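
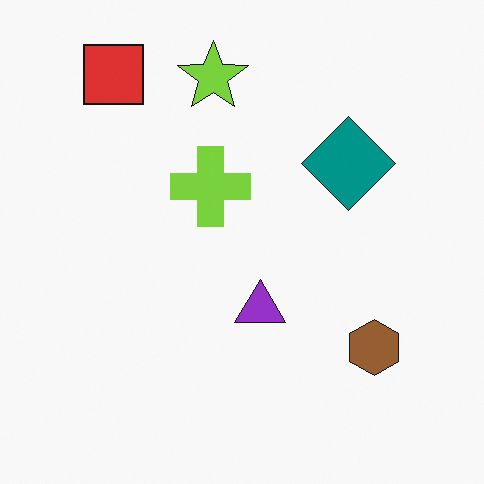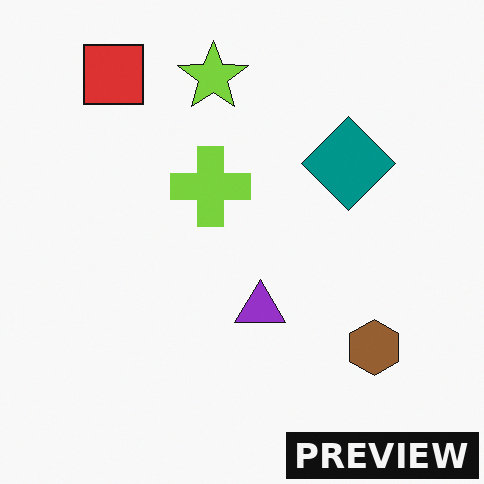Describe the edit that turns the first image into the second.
The transformation is: watermarked with the text "PREVIEW" in the lower-right corner.

A dark label reading "PREVIEW" appears in the lower-right corner.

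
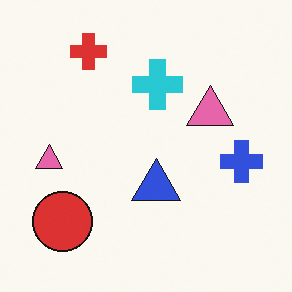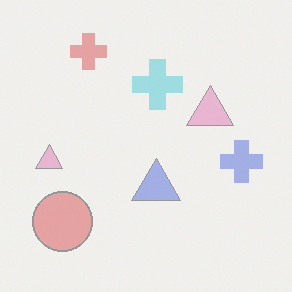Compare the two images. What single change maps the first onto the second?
The transformation is: given much lower contrast.

Tones are pushed toward mid-grey across the whole image — a global contrast change.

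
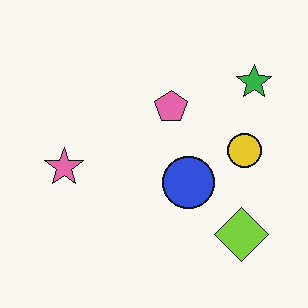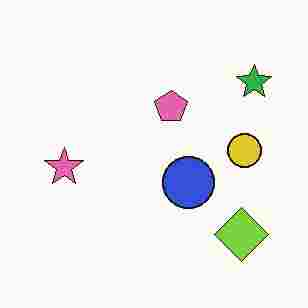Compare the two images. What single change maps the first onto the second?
It was degraded with heavy JPEG compression.

Blocky 8×8 compression artifacts appear around shape edges and the flat background shows ringing — characteristic JPEG degradation.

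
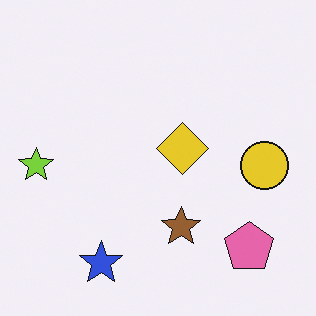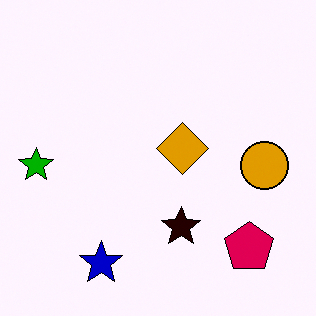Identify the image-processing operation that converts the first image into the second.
The image was boosted in contrast.

Tones are pushed away from mid-grey across the whole image — a global contrast change.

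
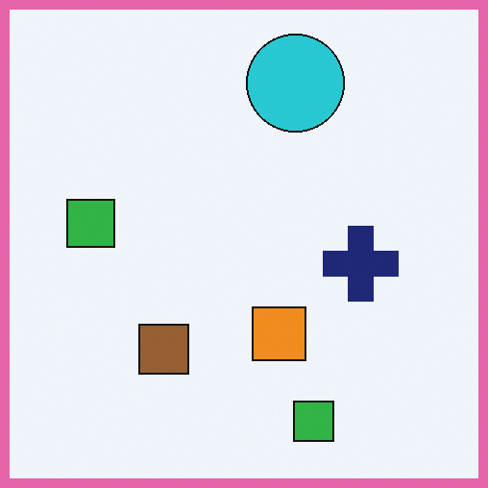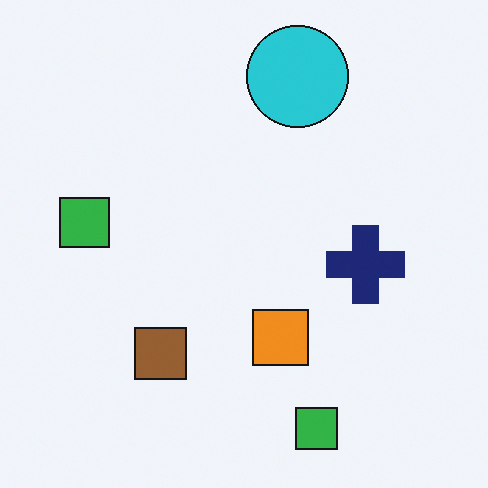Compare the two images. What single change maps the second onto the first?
Framed with a pink border.

A solid pink frame runs around the edge of the first image, with the content slightly shrunk inside it.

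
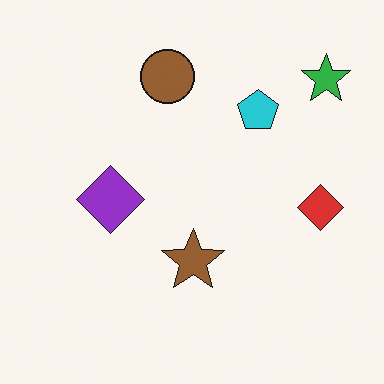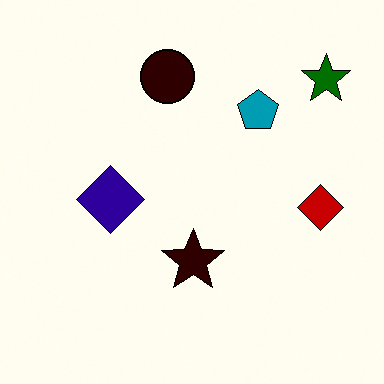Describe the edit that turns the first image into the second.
The image was boosted in contrast.

Tones are pushed away from mid-grey across the whole image — a global contrast change.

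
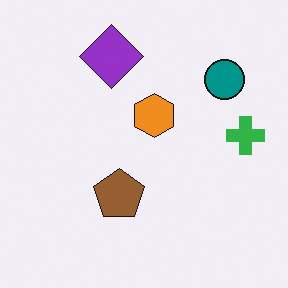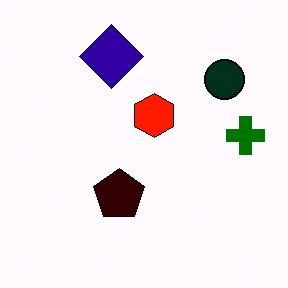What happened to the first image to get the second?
The second image is the first given much higher contrast.

Tones are pushed away from mid-grey across the whole image — a global contrast change.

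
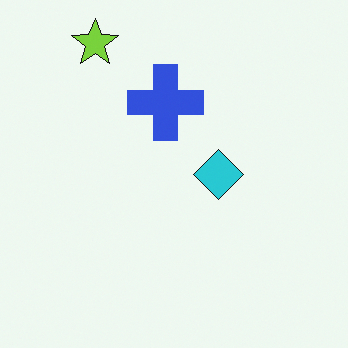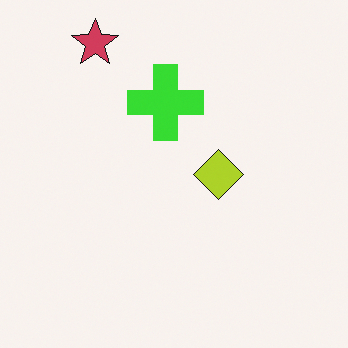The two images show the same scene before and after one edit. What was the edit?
Hue-shifted through roughly half the color wheel.

Every shape's color has rotated by the same amount around the hue wheel — a uniform hue shift.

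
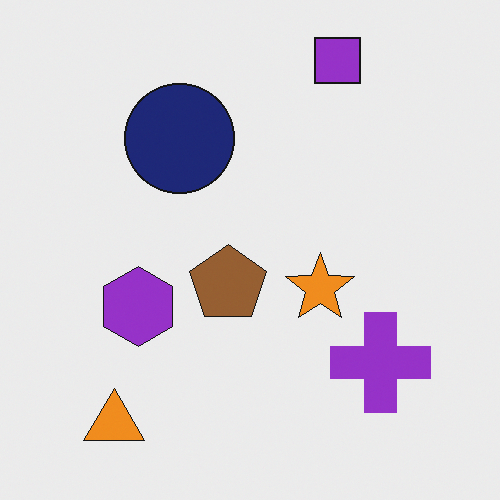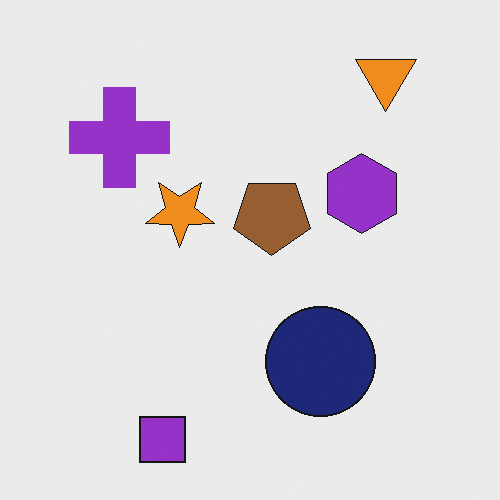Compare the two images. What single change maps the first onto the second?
This is the original image rotated 180°.

The orange triangle sits in the bottom-left of the first image and the top-right of the second — consistent with a whole-image 180° rotation.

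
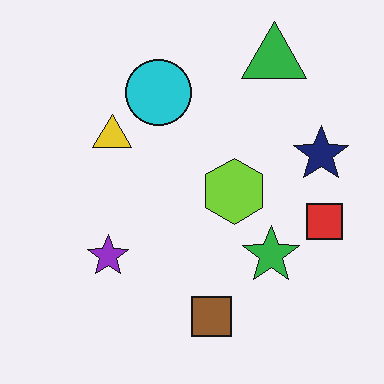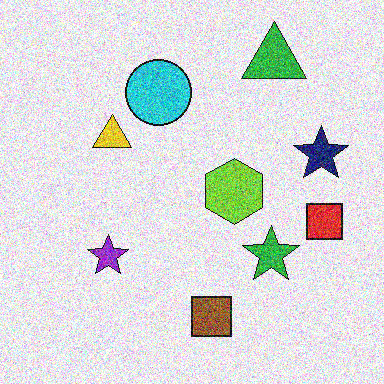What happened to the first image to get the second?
This is the original image degraded with strong gaussian noise.

Random speckle covers the whole image, including the flat background.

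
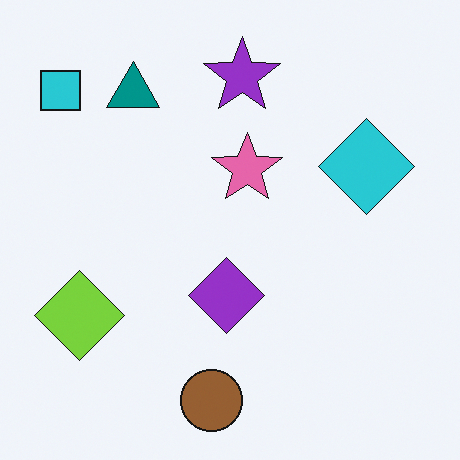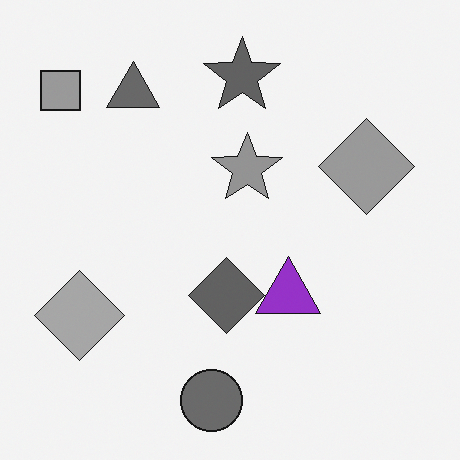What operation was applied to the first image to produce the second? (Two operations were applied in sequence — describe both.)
The second image is the first converted to grayscale, then overlaid with an additional purple triangle.

All color is removed — every shape is now a shade of grey. A purple triangle appears in the second image that is absent from the first.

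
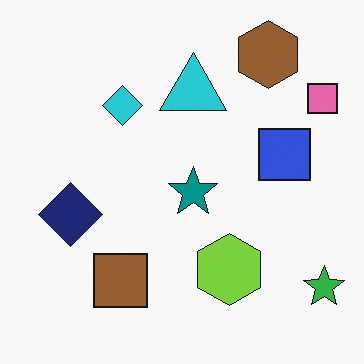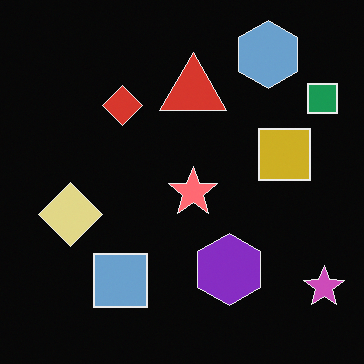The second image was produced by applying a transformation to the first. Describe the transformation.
Color-inverted (negative).

The light background has become dark and every shape's color is its complement — a photographic negative.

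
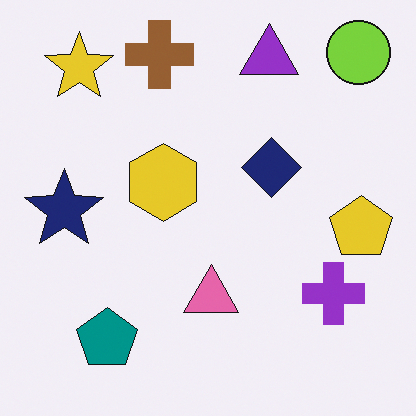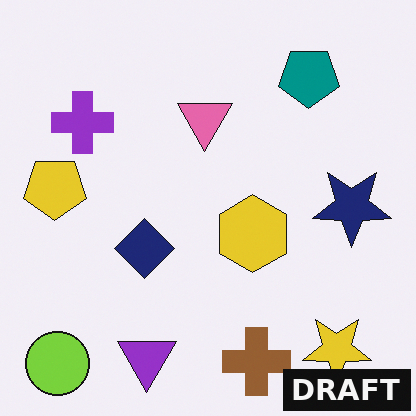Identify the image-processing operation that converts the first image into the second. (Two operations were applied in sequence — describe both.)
The transformation is: rotated 180°, then watermarked with the text "DRAFT" in the lower-right corner.

The lime circle sits in the top-right of the first image and the bottom-left of the second — consistent with a whole-image 180° rotation. A dark label reading "DRAFT" appears in the lower-right corner.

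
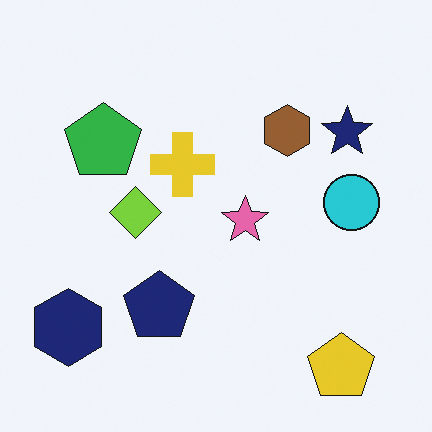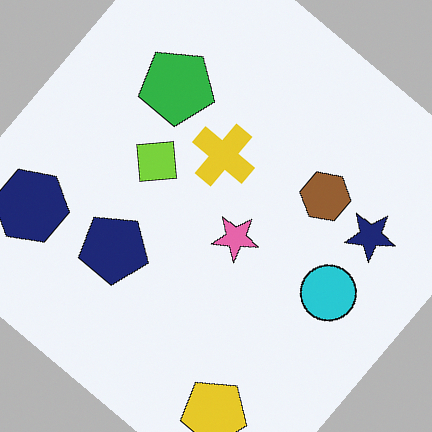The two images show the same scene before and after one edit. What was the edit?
Rotated clockwise by a large amount — several tens of degrees.

Every shape is tilted by the same angle and the image corners show triangular fill wedges — a whole-image rotation by a non-right angle.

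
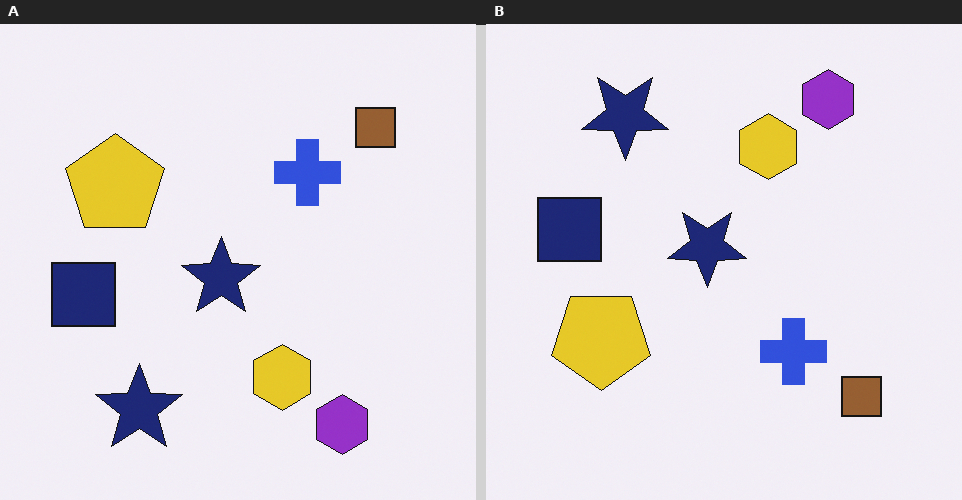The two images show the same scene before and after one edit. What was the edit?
Flipped vertically (top ↔ bottom).

The purple hexagon is in the bottom-right of the left (A) image and the top-right of the right (B) — shapes on opposite sides of the horizontal midline have swapped in a mirror flip.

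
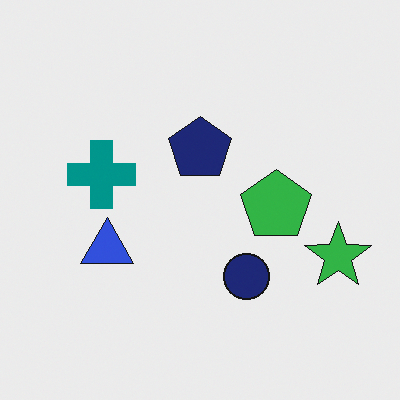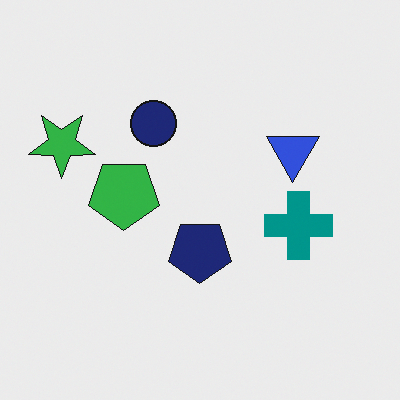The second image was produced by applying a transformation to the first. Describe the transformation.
This is the original image rotated 180°.

The green star sits in the right of the first image and the left of the second — consistent with a whole-image 180° rotation.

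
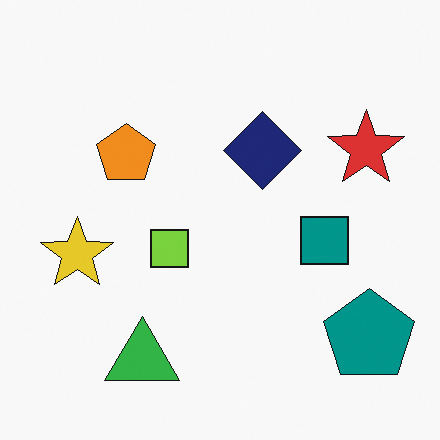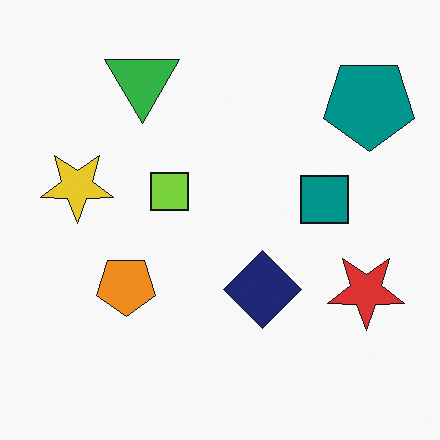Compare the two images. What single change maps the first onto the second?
The transformation is: flipped vertically (top ↔ bottom).

The green triangle is in the bottom-left of the first image and the top-left of the second — shapes on opposite sides of the horizontal midline have swapped in a mirror flip.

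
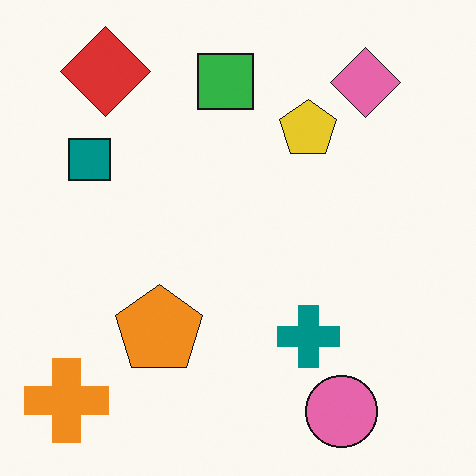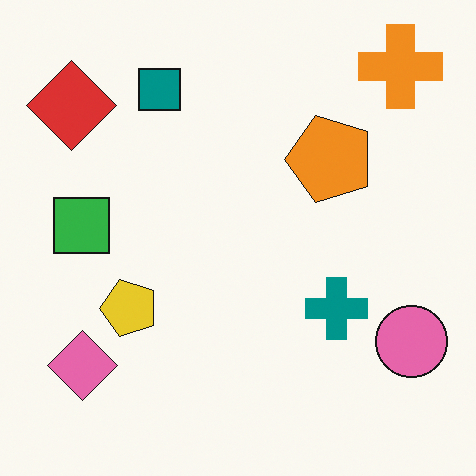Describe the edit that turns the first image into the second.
It was transposed (reflected across the top-left ↔ bottom-right diagonal).

Shapes have swapped their row and column positions — what was in the top-right is now in the bottom-left — a diagonal reflection.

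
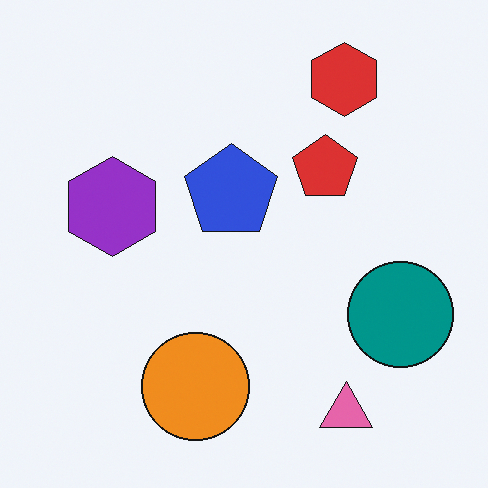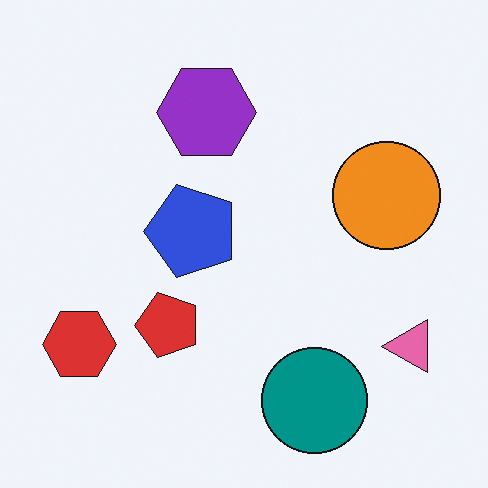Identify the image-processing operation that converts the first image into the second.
The image was transposed (reflected across the top-left ↔ bottom-right diagonal).

Shapes have swapped their row and column positions — what was in the top-right is now in the bottom-left — a diagonal reflection.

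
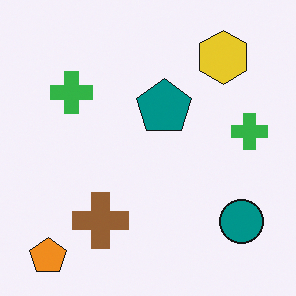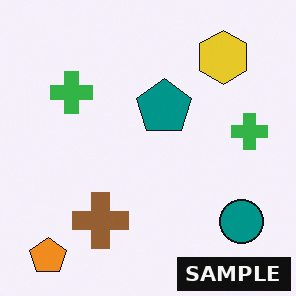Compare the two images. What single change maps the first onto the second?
This is the original image watermarked with the text "SAMPLE" in the lower-right corner.

A dark label reading "SAMPLE" appears in the lower-right corner.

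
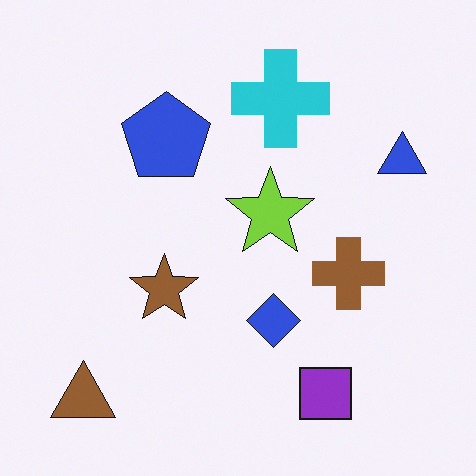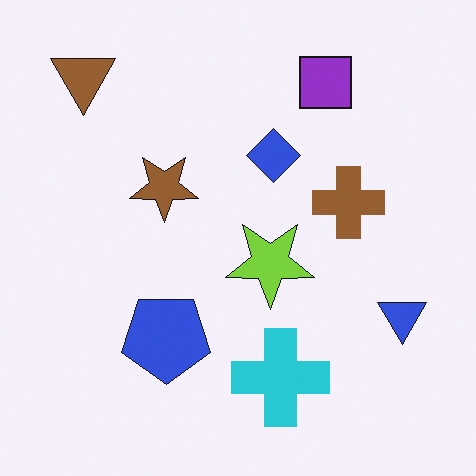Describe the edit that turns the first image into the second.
The transformation is: flipped vertically (top ↔ bottom).

The brown triangle is in the bottom-left of the first image and the top-left of the second — shapes on opposite sides of the horizontal midline have swapped in a mirror flip.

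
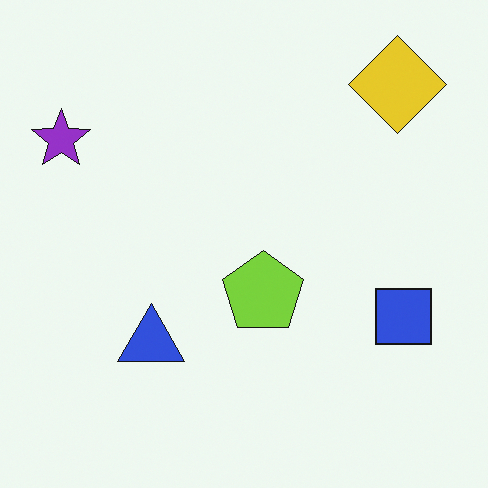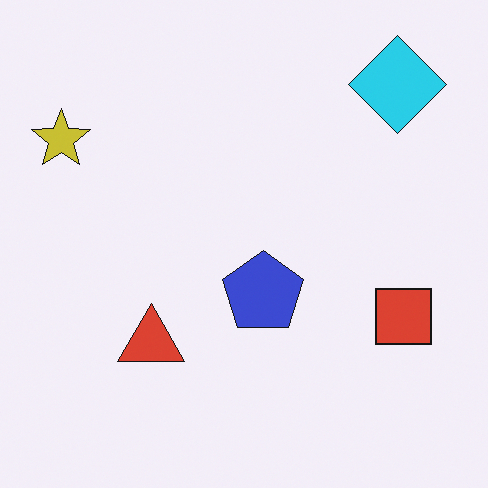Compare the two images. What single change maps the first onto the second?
This is the original image hue-shifted by a moderate amount.

Every shape's color has rotated by the same amount around the hue wheel — a uniform hue shift.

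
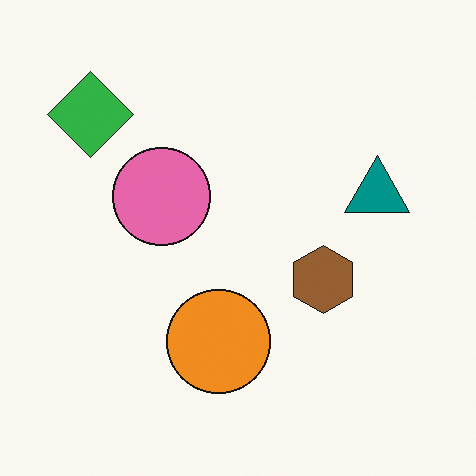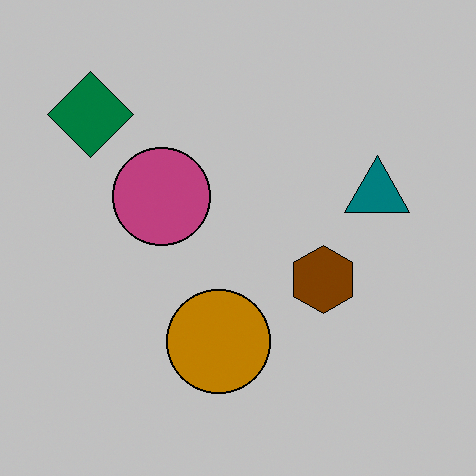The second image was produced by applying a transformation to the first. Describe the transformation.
The transformation is: aggressively posterized.

Each flat color has snapped to a coarser quantized level — most visibly, the near-white background has dropped to a flat grey.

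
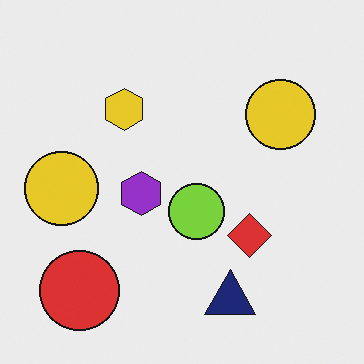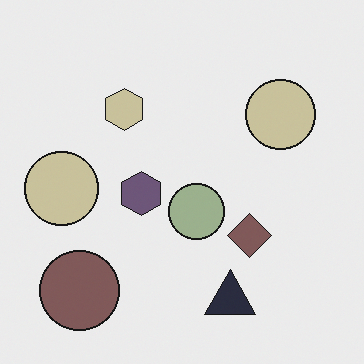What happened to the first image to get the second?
The second image is the first made much more muted (saturation change).

All colors are more muted and greyish — a global saturation change.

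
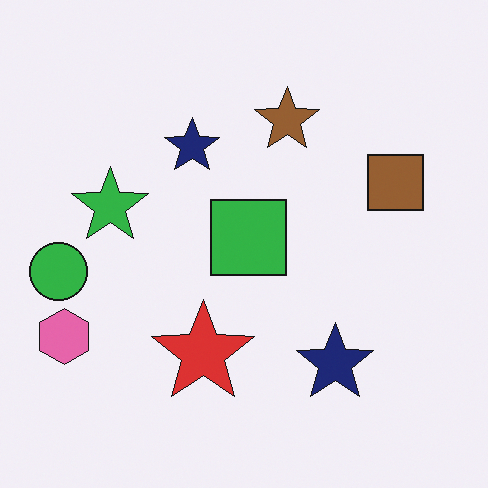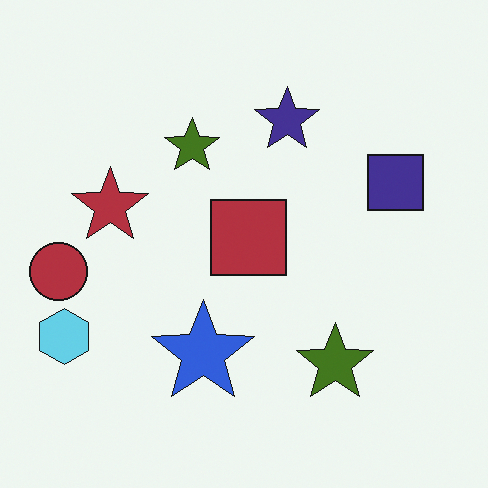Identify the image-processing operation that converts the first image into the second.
The transformation is: hue-shifted through roughly half the color wheel.

Every shape's color has rotated by the same amount around the hue wheel — a uniform hue shift.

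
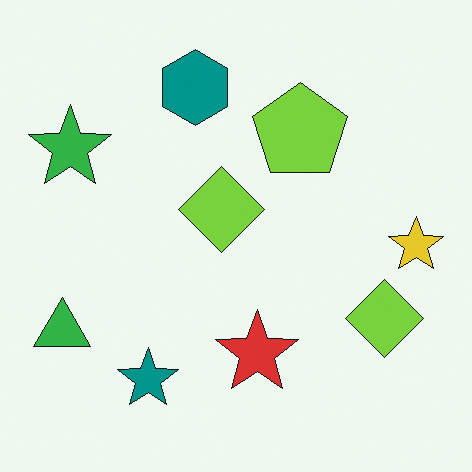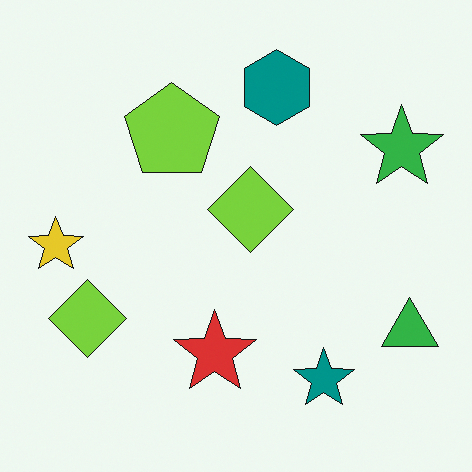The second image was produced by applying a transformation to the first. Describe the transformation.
Flipped horizontally (left ↔ right).

The yellow star is in the right of the first image and the left of the second — shapes on opposite sides of the vertical midline have swapped in a mirror flip.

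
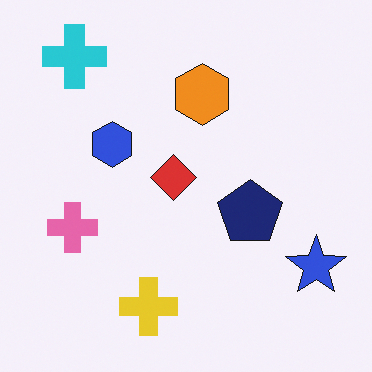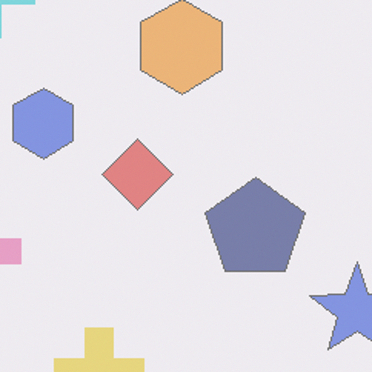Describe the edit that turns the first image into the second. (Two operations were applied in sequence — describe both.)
This is the original image given much lower contrast, then cropped to a modestly smaller region and rescaled.

Tones are pushed toward mid-grey across the whole image — a global contrast change. The visible shapes are larger and the field of view is narrower; shapes near the original edges may be partly or wholly outside the frame — a crop-and-rescale.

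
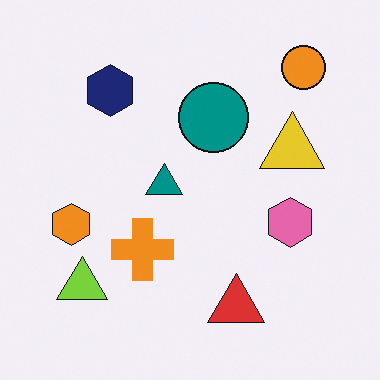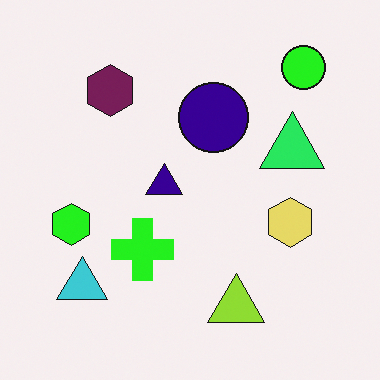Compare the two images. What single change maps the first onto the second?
Hue-shifted through roughly a third of the color wheel.

Every shape's color has rotated by the same amount around the hue wheel — a uniform hue shift.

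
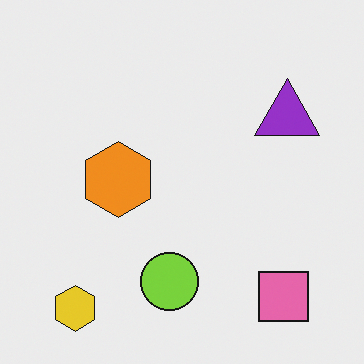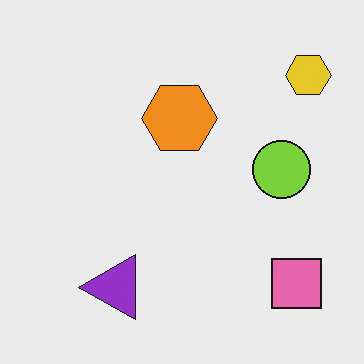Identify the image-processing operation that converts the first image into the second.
It was transposed (reflected across the top-left ↔ bottom-right diagonal).

Shapes have swapped their row and column positions — what was in the top-right is now in the bottom-left — a diagonal reflection.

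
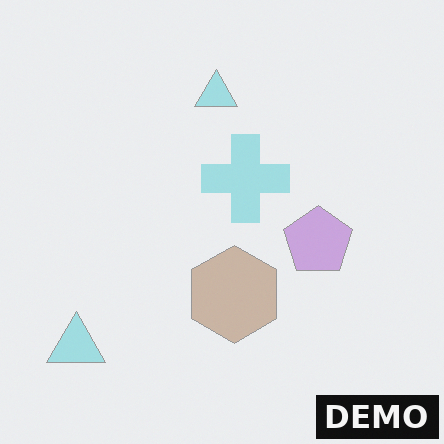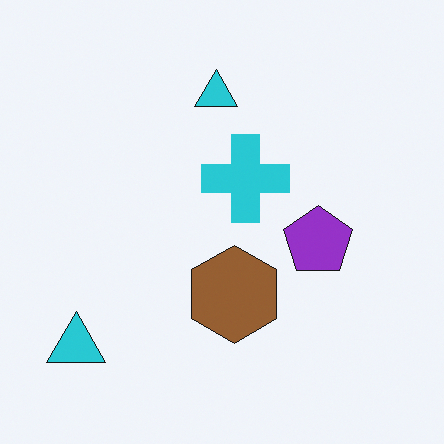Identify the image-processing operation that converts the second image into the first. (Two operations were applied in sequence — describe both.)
Given much lower contrast, then watermarked with the text "DEMO" in the lower-right corner.

Tones are pushed toward mid-grey across the whole image — a global contrast change. A dark label reading "DEMO" appears in the lower-right corner.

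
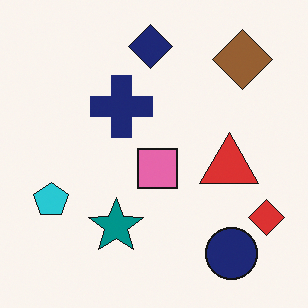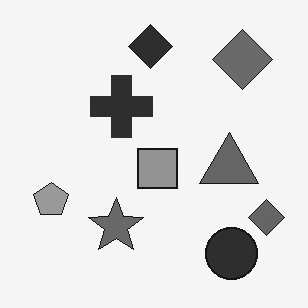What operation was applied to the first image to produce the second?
This is the original image converted to grayscale.

All color is removed — every shape is now a shade of grey.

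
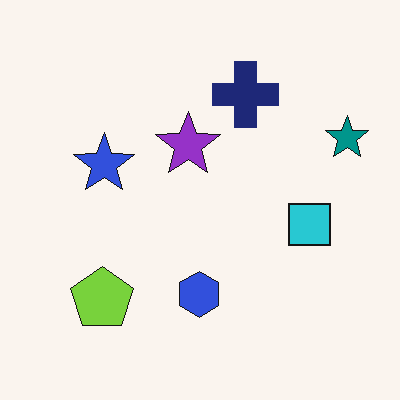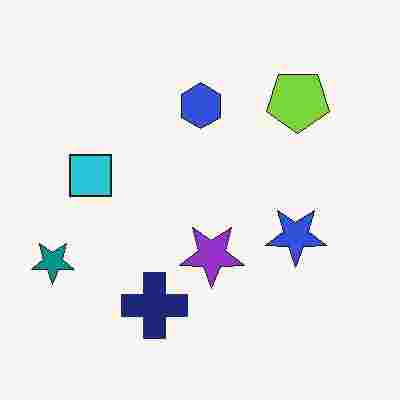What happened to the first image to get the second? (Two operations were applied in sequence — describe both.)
Rotated 180°, then degraded with heavy JPEG compression.

The teal star sits in the right of the first image and the left of the second — consistent with a whole-image 180° rotation. Blocky 8×8 compression artifacts appear around shape edges and the flat background shows ringing — characteristic JPEG degradation.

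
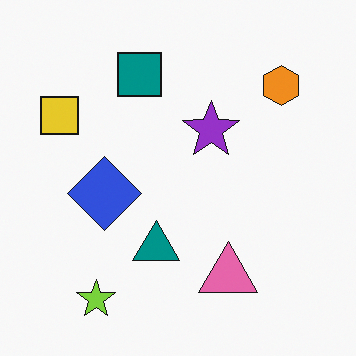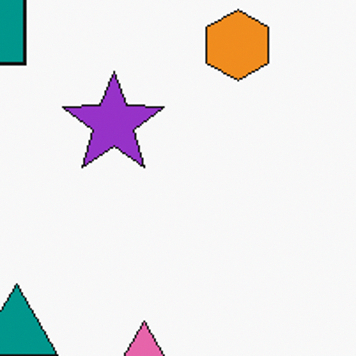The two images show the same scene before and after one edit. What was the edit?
The transformation is: cropped to a noticeably smaller region and rescaled.

The visible shapes are larger and the field of view is narrower; shapes near the original edges may be partly or wholly outside the frame — a crop-and-rescale.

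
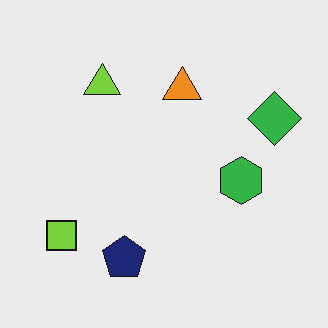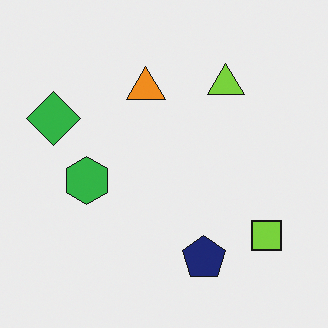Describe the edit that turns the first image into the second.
Flipped horizontally (left ↔ right).

The green diamond is in the right of the first image and the left of the second — shapes on opposite sides of the vertical midline have swapped in a mirror flip.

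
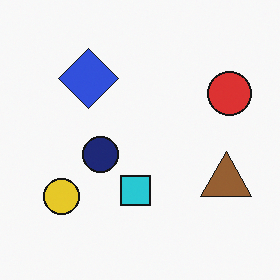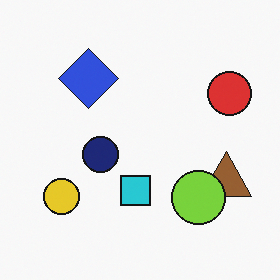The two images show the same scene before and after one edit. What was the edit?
This is the original image overlaid with an additional lime circle.

A lime circle appears in the second image that is absent from the first.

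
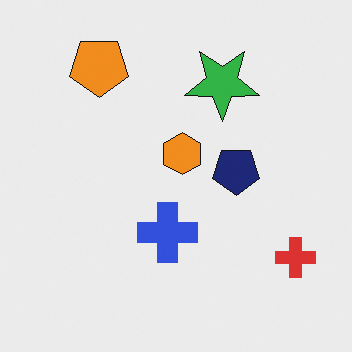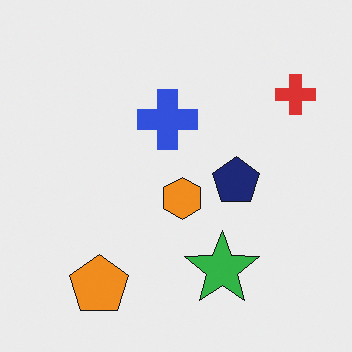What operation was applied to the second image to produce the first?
This is the original image flipped vertically (top ↔ bottom).

The orange pentagon is in the bottom-left of the second image and the top-left of the first — shapes on opposite sides of the horizontal midline have swapped in a mirror flip.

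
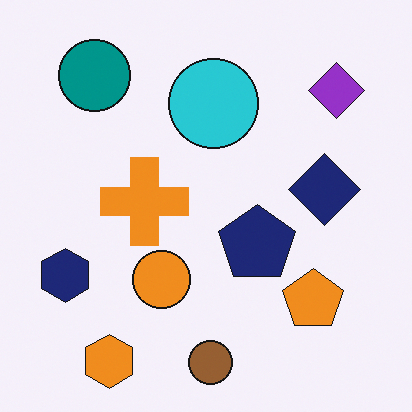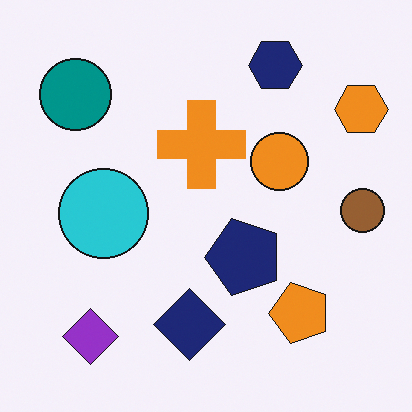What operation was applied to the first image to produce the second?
Transposed (reflected across the top-left ↔ bottom-right diagonal).

Shapes have swapped their row and column positions — what was in the top-right is now in the bottom-left — a diagonal reflection.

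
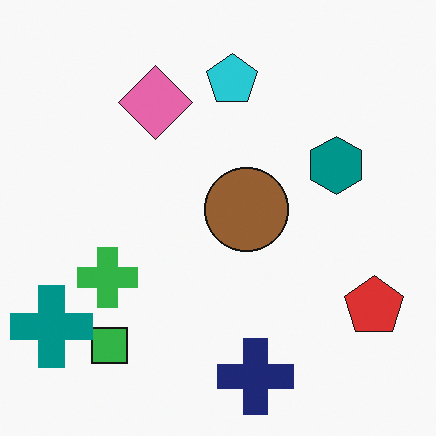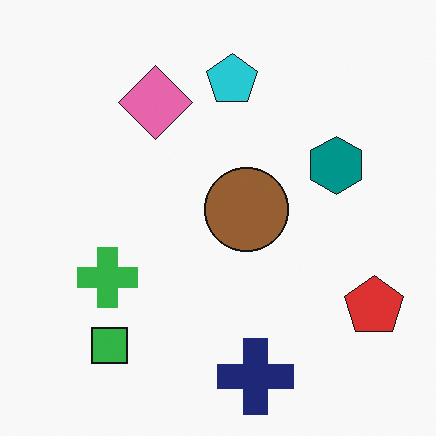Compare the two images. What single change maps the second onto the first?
Overlaid with an additional teal cross.

A teal cross appears in the first image that is absent from the second.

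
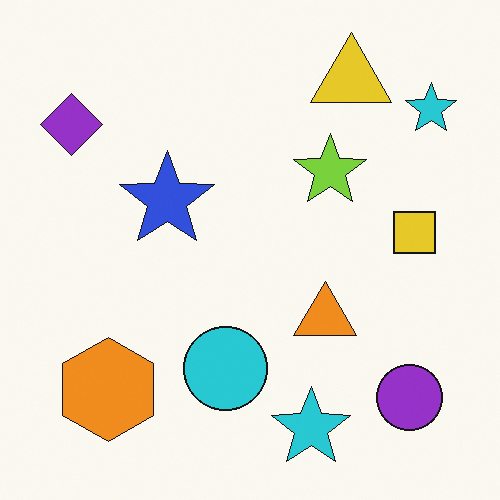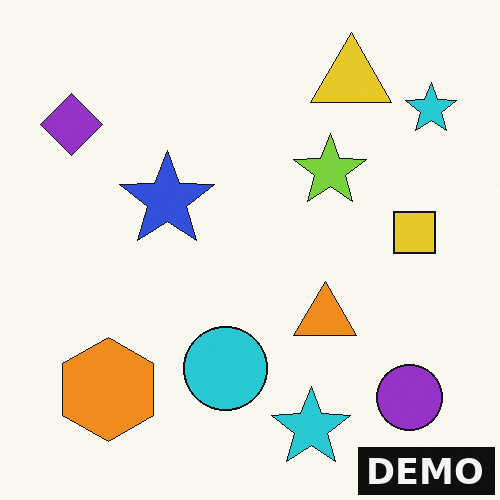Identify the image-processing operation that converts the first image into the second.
The second image is the first watermarked with the text "DEMO" in the lower-right corner.

A dark label reading "DEMO" appears in the lower-right corner.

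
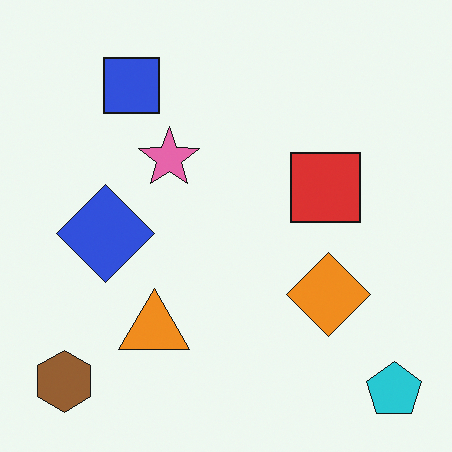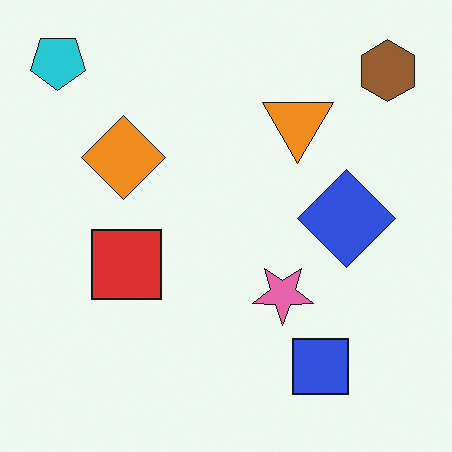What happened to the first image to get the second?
The image was rotated 180°.

The cyan pentagon sits in the bottom-right of the first image and the top-left of the second — consistent with a whole-image 180° rotation.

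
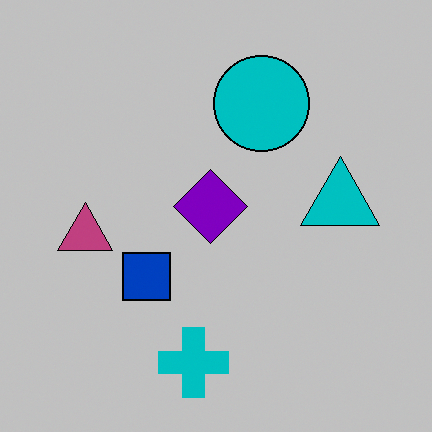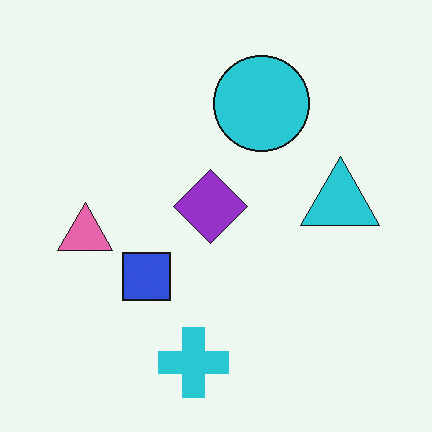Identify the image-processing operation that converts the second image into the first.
It was aggressively posterized.

Each flat color has snapped to a coarser quantized level — most visibly, the near-white background has dropped to a flat grey.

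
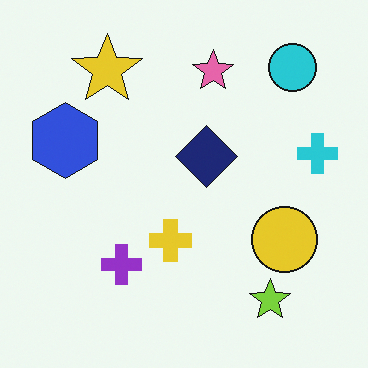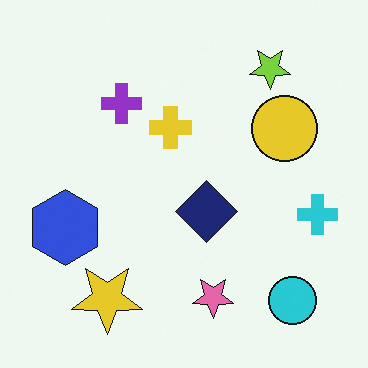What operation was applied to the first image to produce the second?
This is the original image flipped vertically (top ↔ bottom).

The cyan circle is in the top-right of the first image and the bottom-right of the second — shapes on opposite sides of the horizontal midline have swapped in a mirror flip.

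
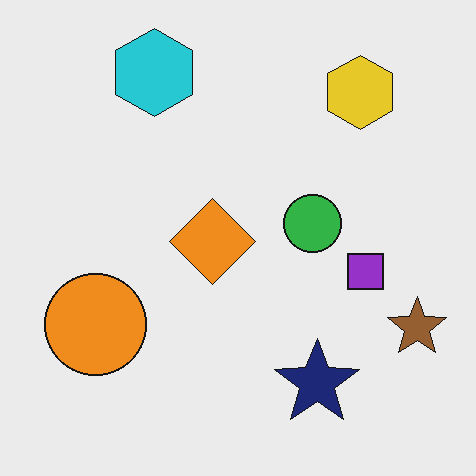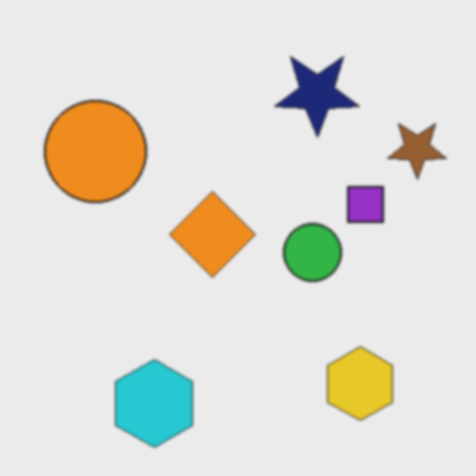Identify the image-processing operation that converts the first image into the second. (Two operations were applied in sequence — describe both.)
It was flipped vertically (top ↔ bottom), then lightly blurred.

The cyan hexagon is in the top-left of the first image and the bottom-left of the second — shapes on opposite sides of the horizontal midline have swapped in a mirror flip. Shape edges and outlines are uniformly softened across the whole image.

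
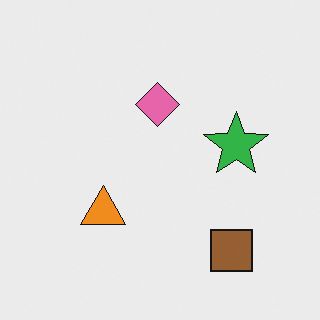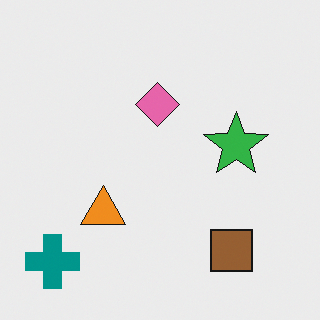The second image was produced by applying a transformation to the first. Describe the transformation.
It was overlaid with an additional teal cross.

A teal cross appears in the second image that is absent from the first.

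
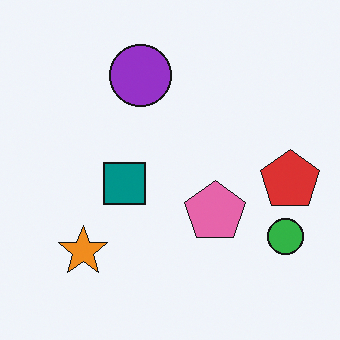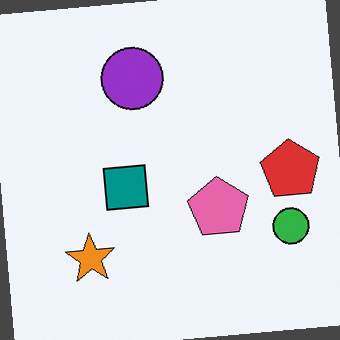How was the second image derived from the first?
The image was rotated counter-clockwise by a slight angle.

Every shape is tilted by the same angle and the image corners show triangular fill wedges — a whole-image rotation by a non-right angle.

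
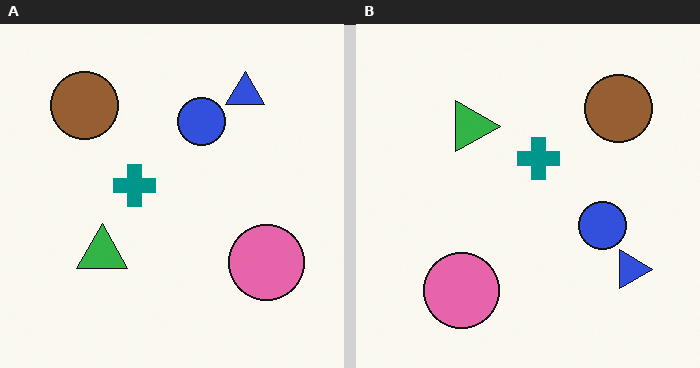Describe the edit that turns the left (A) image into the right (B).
The right (B) image is the left (A) rotated 90° clockwise.

The brown circle sits in the top-left of the left (A) image and the top-right of the right (B) — consistent with a whole-image 90° clockwise rotation.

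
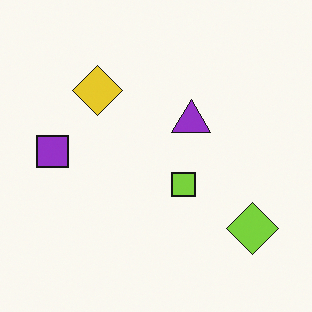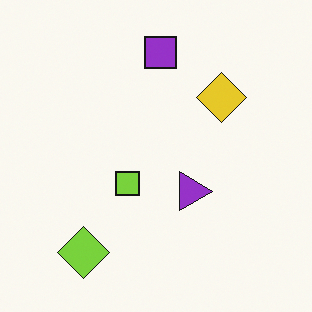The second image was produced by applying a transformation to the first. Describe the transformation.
This is the original image rotated 90° clockwise.

The lime diamond sits in the bottom-right of the first image and the bottom-left of the second — consistent with a whole-image 90° clockwise rotation.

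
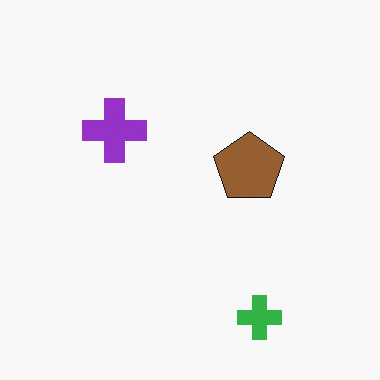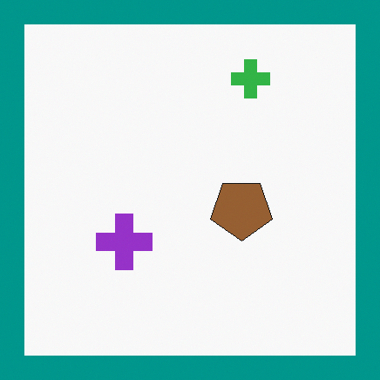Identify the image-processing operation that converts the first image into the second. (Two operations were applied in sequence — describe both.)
Flipped vertically (top ↔ bottom), then framed with a teal border.

The green cross is in the bottom-right of the first image and the top-right of the second — shapes on opposite sides of the horizontal midline have swapped in a mirror flip. A solid teal frame runs around the edge of the second image, with the content slightly shrunk inside it.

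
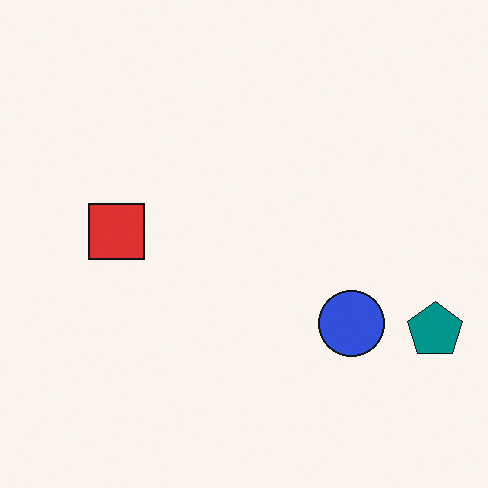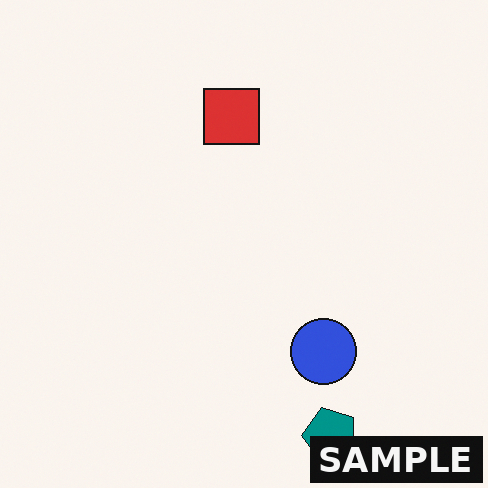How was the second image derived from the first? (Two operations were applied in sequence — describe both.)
This is the original image transposed (reflected across the top-left ↔ bottom-right diagonal), then watermarked with the text "SAMPLE" in the lower-right corner.

Shapes have swapped their row and column positions — what was in the top-right is now in the bottom-left — a diagonal reflection. A dark label reading "SAMPLE" appears in the lower-right corner.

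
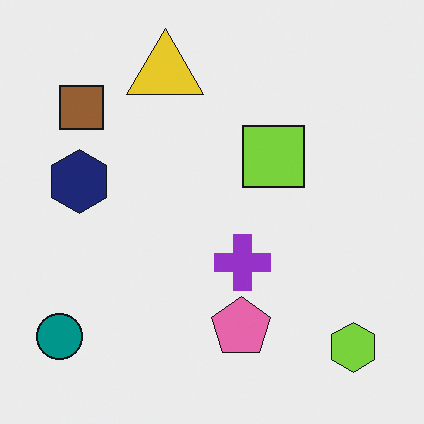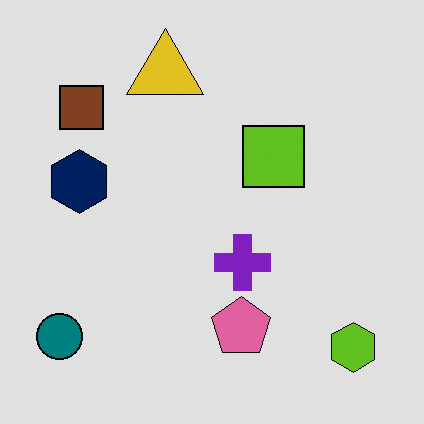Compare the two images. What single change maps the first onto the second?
The transformation is: posterized to a reduced palette.

Each flat color has snapped to a coarser quantized level — most visibly, the near-white background has dropped to a flat grey.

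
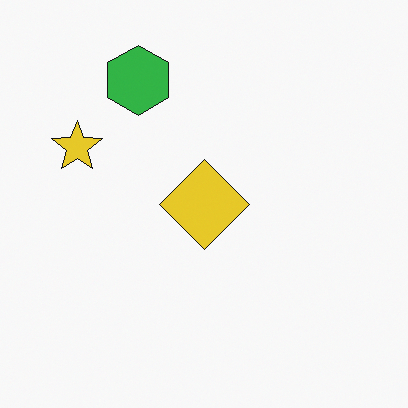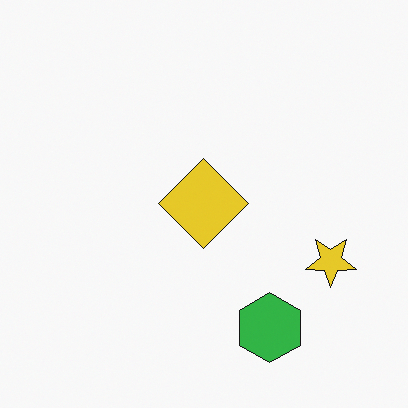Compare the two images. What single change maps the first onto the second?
The transformation is: rotated 180°.

The green hexagon sits in the top of the first image and the bottom of the second — consistent with a whole-image 180° rotation.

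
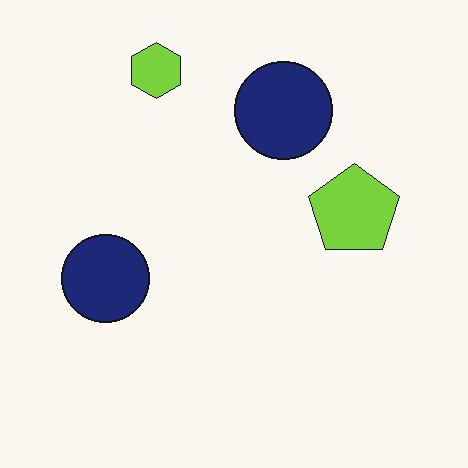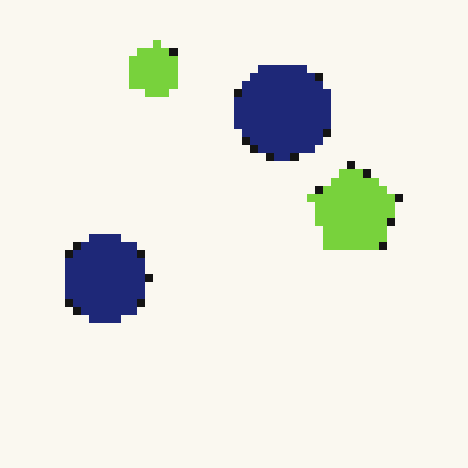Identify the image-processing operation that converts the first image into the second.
The transformation is: pixelated into visible square blocks.

Shapes are reduced to large square blocks; fine edges and outlines are lost — a downscale-then-upscale (mosaic) effect.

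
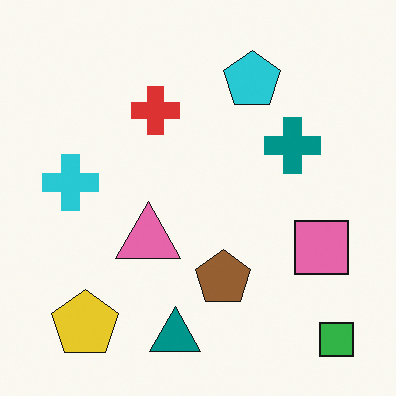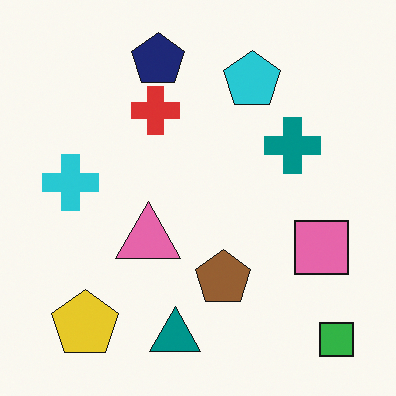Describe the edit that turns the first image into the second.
This is the original image overlaid with an additional navy pentagon.

A navy pentagon appears in the second image that is absent from the first.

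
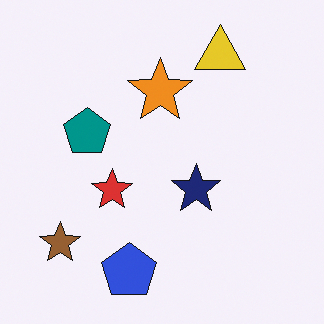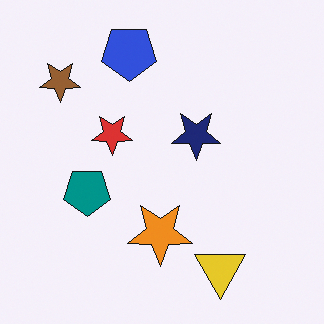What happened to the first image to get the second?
The transformation is: flipped vertically (top ↔ bottom).

The blue pentagon is in the bottom of the first image and the top of the second — shapes on opposite sides of the horizontal midline have swapped in a mirror flip.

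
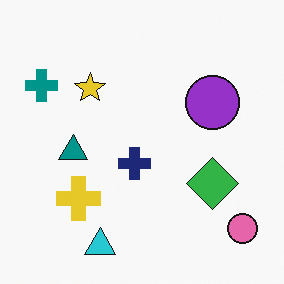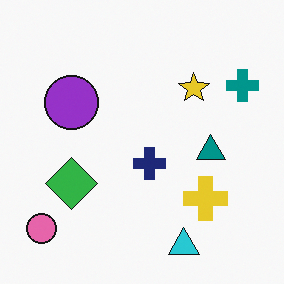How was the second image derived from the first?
The second image is the first flipped horizontally (left ↔ right).

The teal cross is in the top-left of the first image and the top-right of the second — shapes on opposite sides of the vertical midline have swapped in a mirror flip.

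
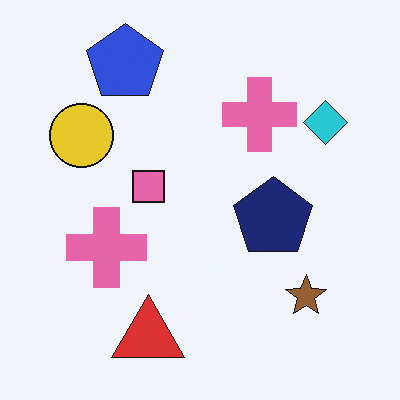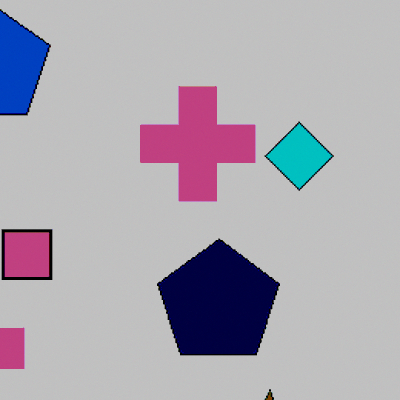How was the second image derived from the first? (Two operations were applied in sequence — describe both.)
The second image is the first cropped to a modestly smaller region and rescaled, then aggressively posterized.

The visible shapes are larger and the field of view is narrower; shapes near the original edges may be partly or wholly outside the frame — a crop-and-rescale. Each flat color has snapped to a coarser quantized level — most visibly, the near-white background has dropped to a flat grey.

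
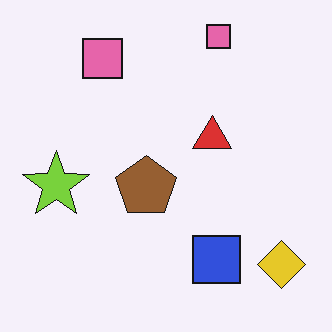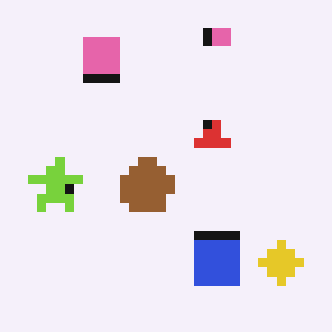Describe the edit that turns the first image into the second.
This is the original image heavily pixelated into large blocks.

Shapes are reduced to large square blocks; fine edges and outlines are lost — a downscale-then-upscale (mosaic) effect.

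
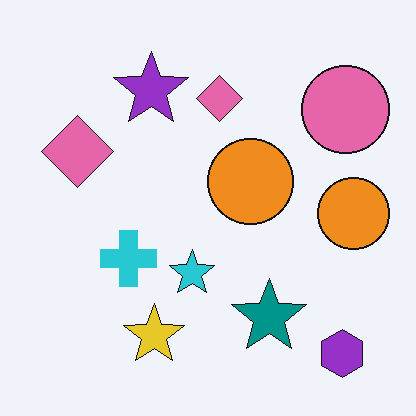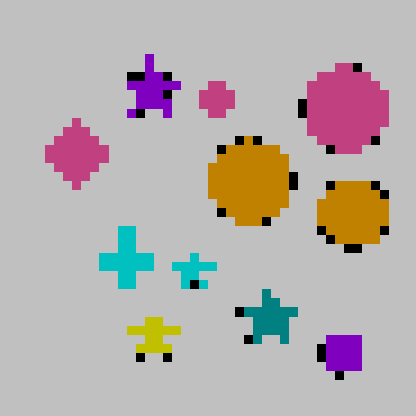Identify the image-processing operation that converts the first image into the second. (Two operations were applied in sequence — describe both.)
The image was heavily posterized to just a handful of flat colors, then heavily pixelated into large blocks.

Each flat color has snapped to a coarser quantized level — most visibly, the near-white background has dropped to a flat grey. Shapes are reduced to large square blocks; fine edges and outlines are lost — a downscale-then-upscale (mosaic) effect.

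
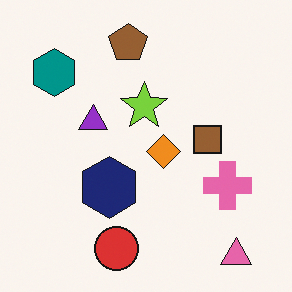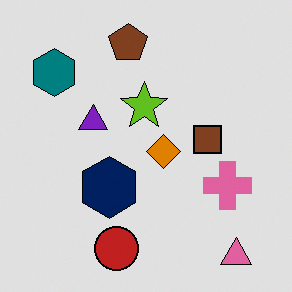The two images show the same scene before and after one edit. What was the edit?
It was moderately posterized.

Each flat color has snapped to a coarser quantized level — most visibly, the near-white background has dropped to a flat grey.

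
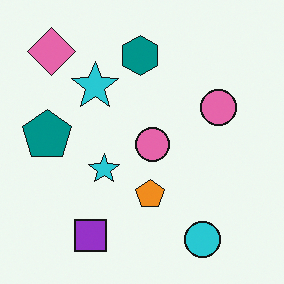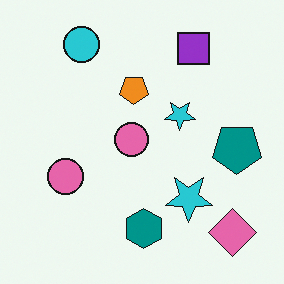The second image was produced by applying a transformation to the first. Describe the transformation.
The transformation is: rotated 180°.

The pink diamond sits in the top-left of the first image and the bottom-right of the second — consistent with a whole-image 180° rotation.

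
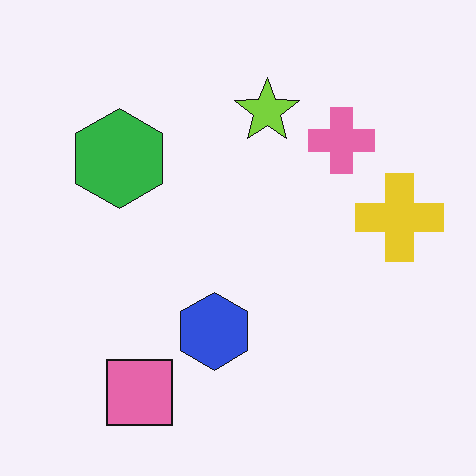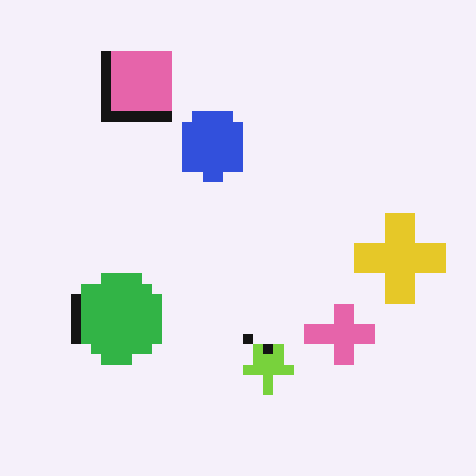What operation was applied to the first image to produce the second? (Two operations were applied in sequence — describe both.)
Flipped vertically (top ↔ bottom), then heavily pixelated into large blocks.

The pink square is in the bottom-left of the first image and the top-left of the second — shapes on opposite sides of the horizontal midline have swapped in a mirror flip. Shapes are reduced to large square blocks; fine edges and outlines are lost — a downscale-then-upscale (mosaic) effect.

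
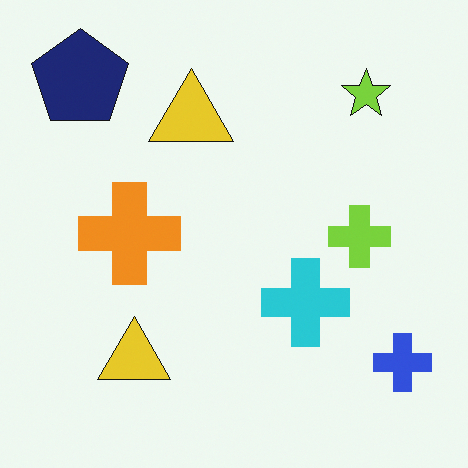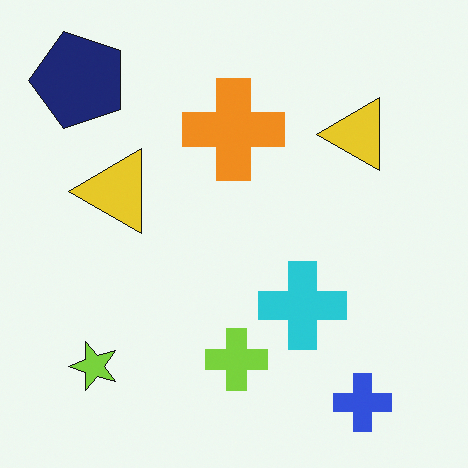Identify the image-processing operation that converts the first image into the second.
The image was transposed (reflected across the top-left ↔ bottom-right diagonal).

Shapes have swapped their row and column positions — what was in the top-right is now in the bottom-left — a diagonal reflection.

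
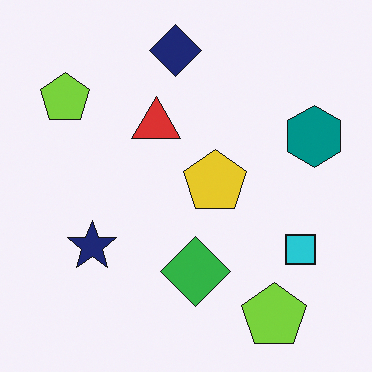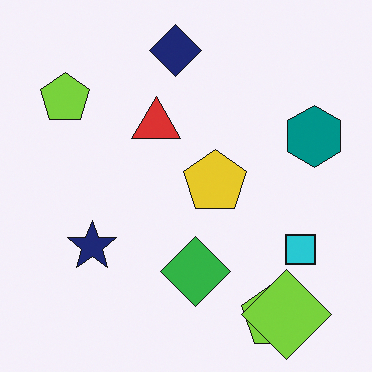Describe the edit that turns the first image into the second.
Overlaid with an additional lime diamond.

A lime diamond appears in the second image that is absent from the first.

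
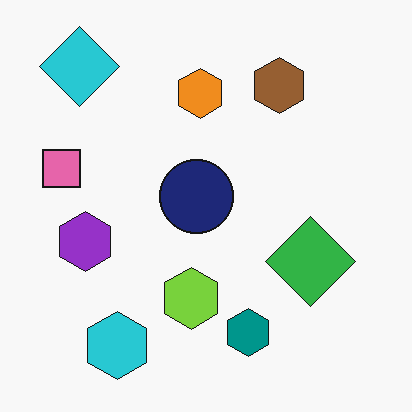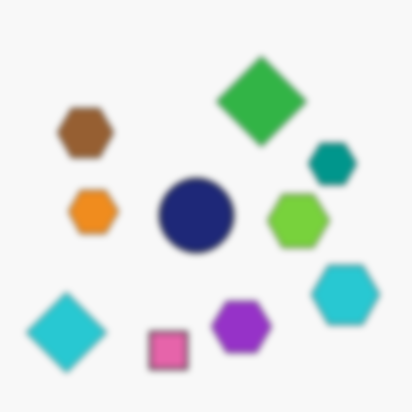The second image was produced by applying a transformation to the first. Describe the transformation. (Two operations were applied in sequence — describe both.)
The image was noticeably gaussian-blurred, then rotated 90° counter-clockwise.

Shape edges and outlines are uniformly softened across the whole image. The cyan diamond sits in the top-left of the first image and the bottom-left of the second — consistent with a whole-image 90° counter-clockwise rotation.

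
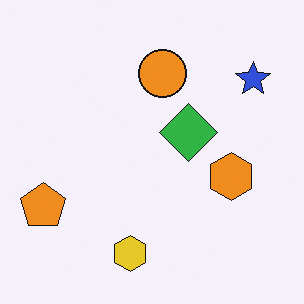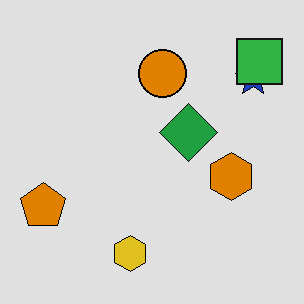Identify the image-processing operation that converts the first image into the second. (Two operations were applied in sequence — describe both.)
The second image is the first moderately posterized, then overlaid with an additional green square.

Each flat color has snapped to a coarser quantized level — most visibly, the near-white background has dropped to a flat grey. A green square appears in the second image that is absent from the first.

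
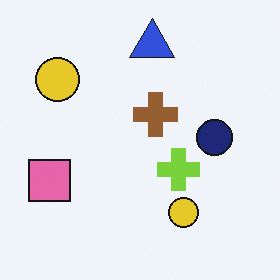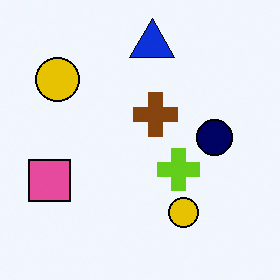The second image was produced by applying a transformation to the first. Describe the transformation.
The second image is the first given slightly increased contrast.

Tones are pushed away from mid-grey across the whole image — a global contrast change.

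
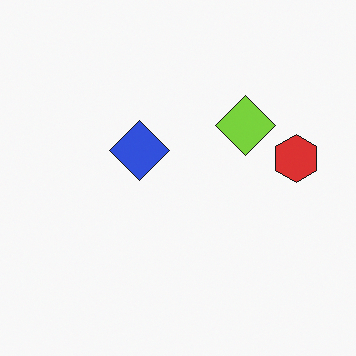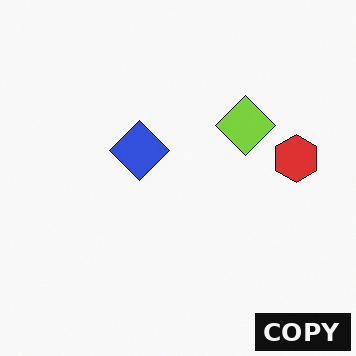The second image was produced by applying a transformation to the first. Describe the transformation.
Watermarked with the text "COPY" in the lower-right corner.

A dark label reading "COPY" appears in the lower-right corner.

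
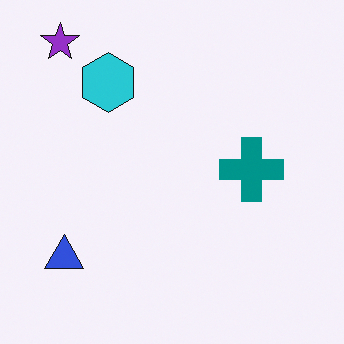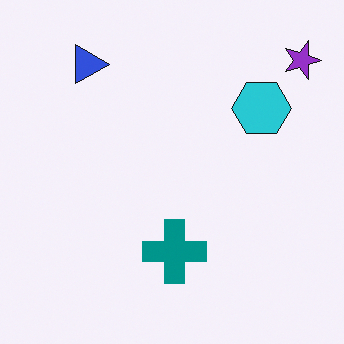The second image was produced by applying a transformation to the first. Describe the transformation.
The second image is the first rotated 90° clockwise.

The purple star sits in the top-left of the first image and the top-right of the second — consistent with a whole-image 90° clockwise rotation.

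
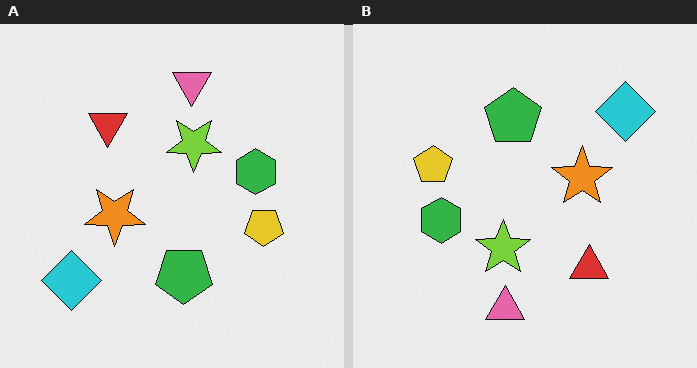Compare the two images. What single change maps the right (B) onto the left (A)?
The left (A) image is the right (B) rotated 180°.

The cyan diamond sits in the top-right of the right (B) image and the bottom-left of the left (A) — consistent with a whole-image 180° rotation.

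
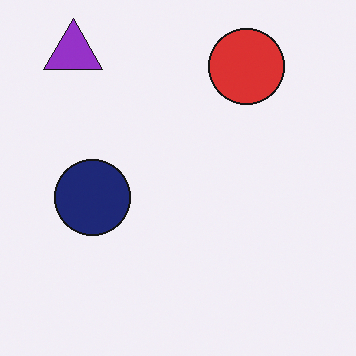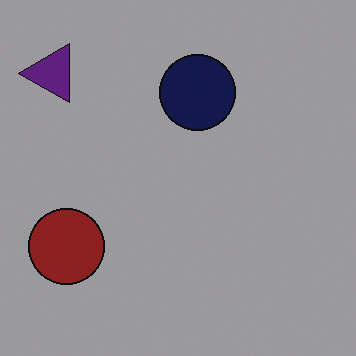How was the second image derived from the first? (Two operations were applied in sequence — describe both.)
The second image is the first noticeably darkened, then transposed (reflected across the top-left ↔ bottom-right diagonal).

Every pixel — background and shapes alike — is uniformly darkened. Shapes have swapped their row and column positions — what was in the top-right is now in the bottom-left — a diagonal reflection.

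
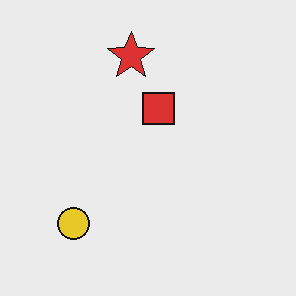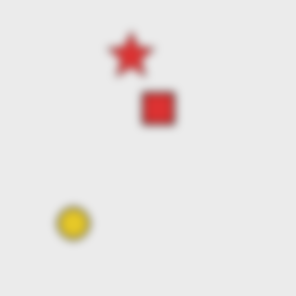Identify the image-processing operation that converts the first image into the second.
The second image is the first noticeably gaussian-blurred.

Shape edges and outlines are uniformly softened across the whole image.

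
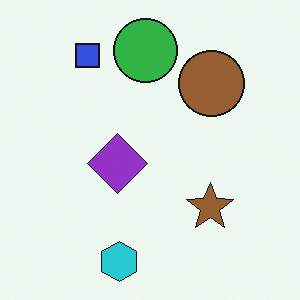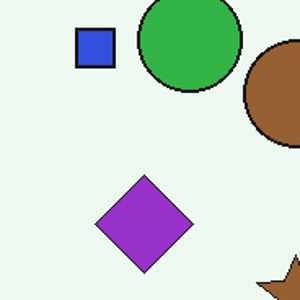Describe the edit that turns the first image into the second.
This is the original image cropped tightly and scaled back up.

The visible shapes are larger and the field of view is narrower; shapes near the original edges may be partly or wholly outside the frame — a crop-and-rescale.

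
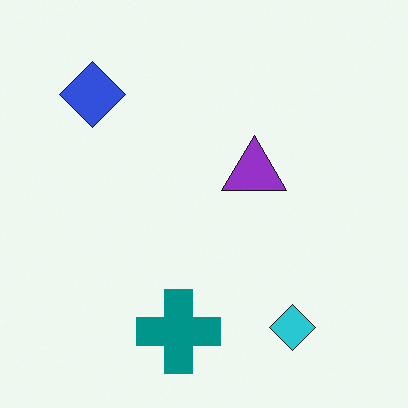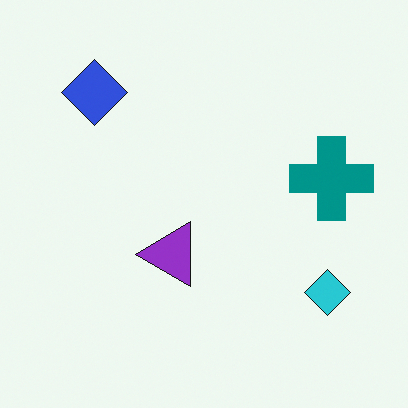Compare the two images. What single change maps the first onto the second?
The second image is the first transposed (reflected across the top-left ↔ bottom-right diagonal).

Shapes have swapped their row and column positions — what was in the top-right is now in the bottom-left — a diagonal reflection.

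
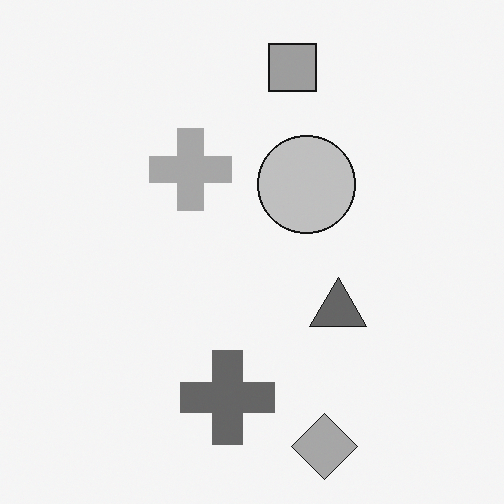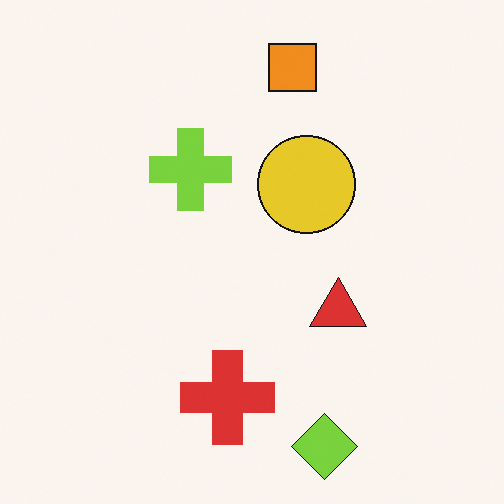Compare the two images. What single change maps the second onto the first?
It was converted to grayscale.

All color is removed — every shape is now a shade of grey.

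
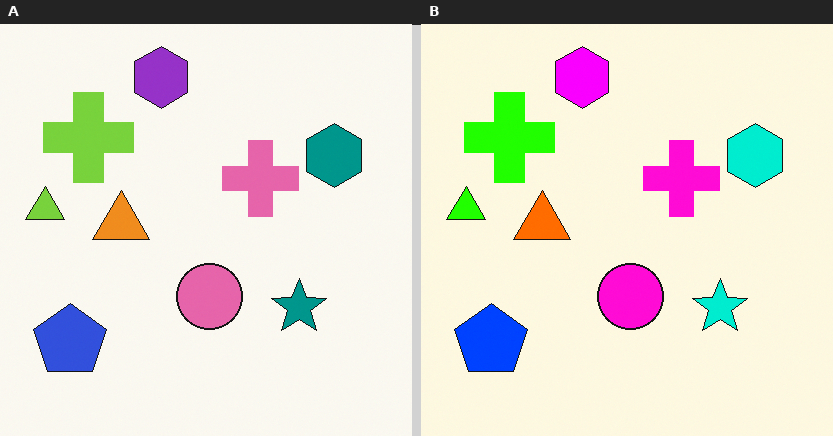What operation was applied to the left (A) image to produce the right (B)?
This is the original image made much more vivid (saturation change).

All colors are more vivid — a global saturation change.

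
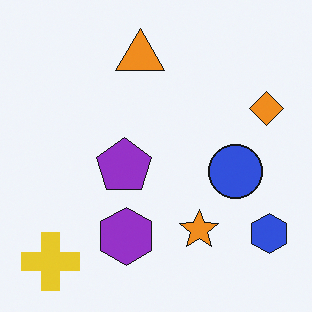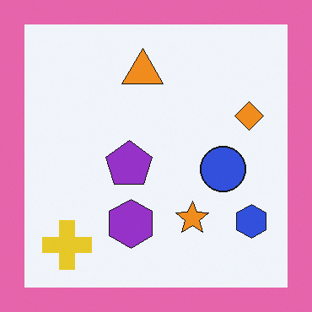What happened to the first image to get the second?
It was framed with a pink border.

A solid pink frame runs around the edge of the second image, with the content slightly shrunk inside it.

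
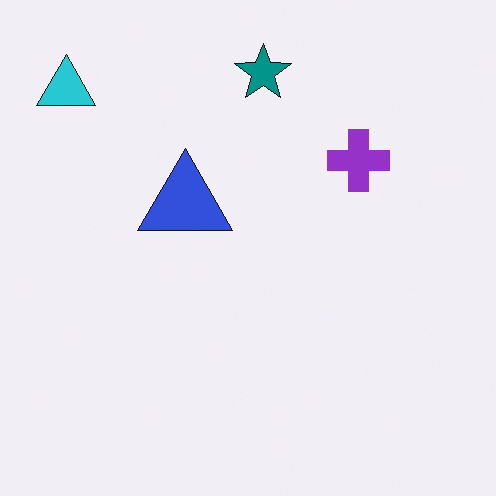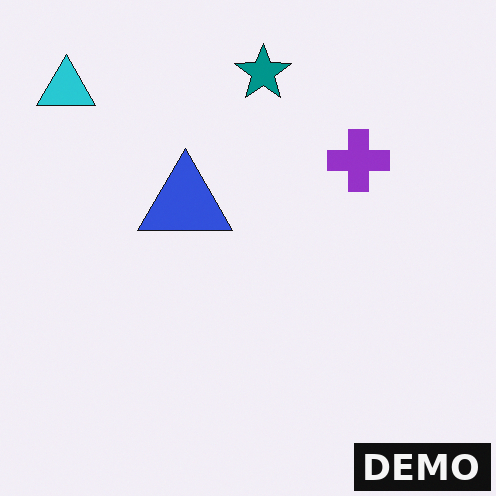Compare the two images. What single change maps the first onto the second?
It was watermarked with the text "DEMO" in the lower-right corner.

A dark label reading "DEMO" appears in the lower-right corner.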